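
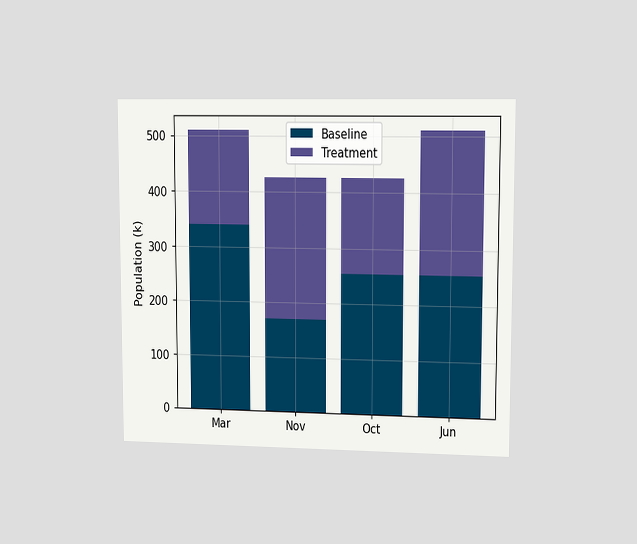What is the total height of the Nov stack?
425k

The chart is viewed at a slight angle. The Nov stack's top reaches 425k on the y-axis.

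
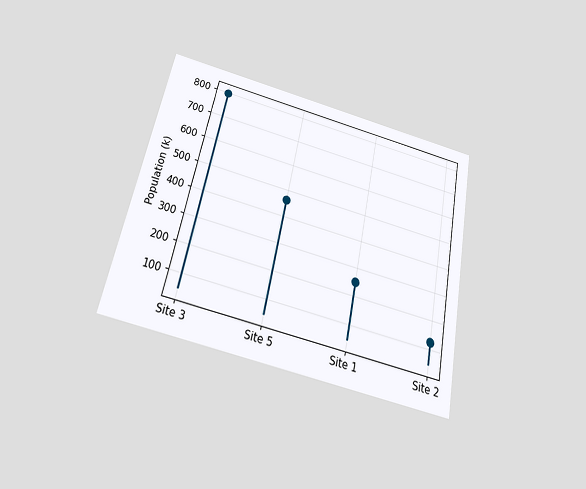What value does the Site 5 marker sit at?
462k

The chart is tilted about 12° clockwise and viewed slightly from below. The Site 5 marker sits at 462k.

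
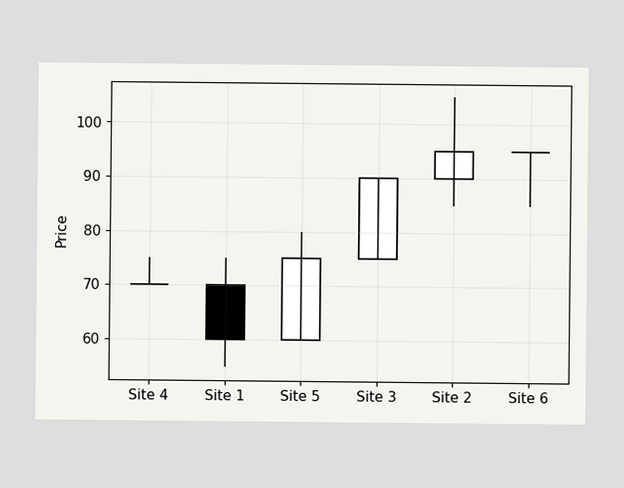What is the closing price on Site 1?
60

The Site 1 candle closes at 60.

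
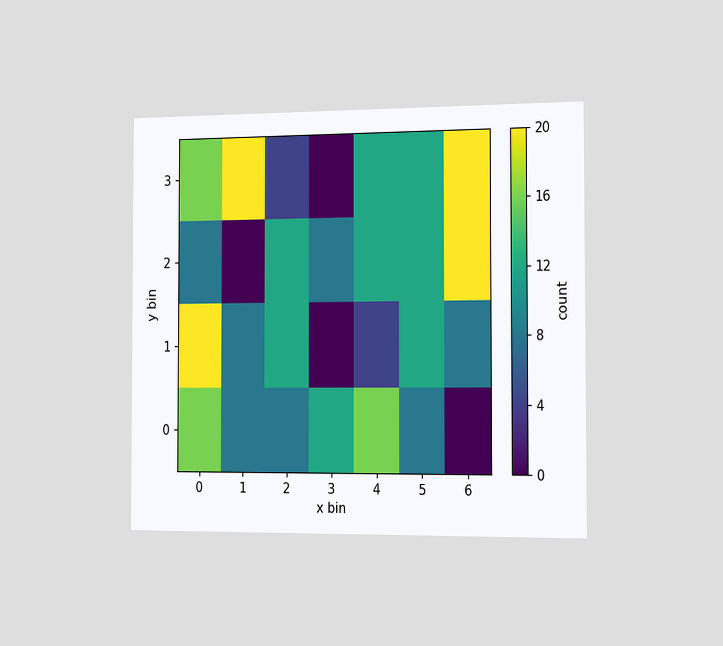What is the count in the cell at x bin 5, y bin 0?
The chart is viewed slightly from the right. Matching the cell (5, 0) against the colorbar gives 8.

8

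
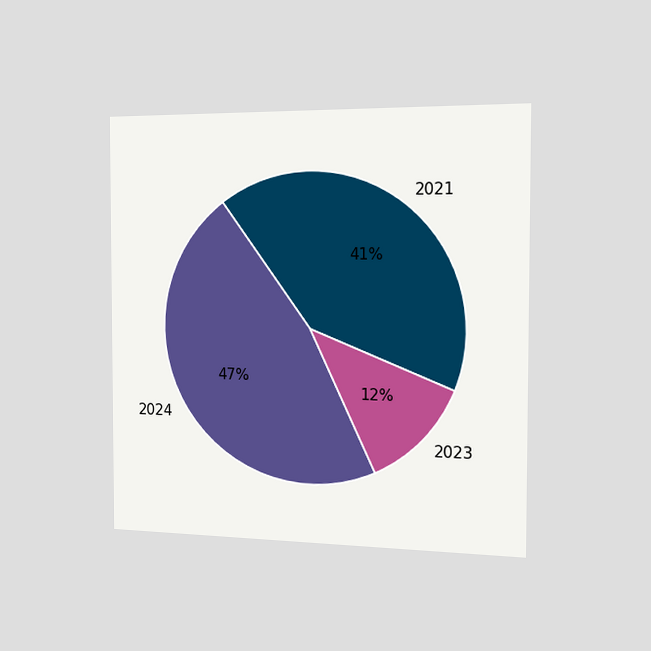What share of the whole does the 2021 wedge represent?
The chart is viewed slightly from the right. The 2021 slice takes up 41% of the pie.

41%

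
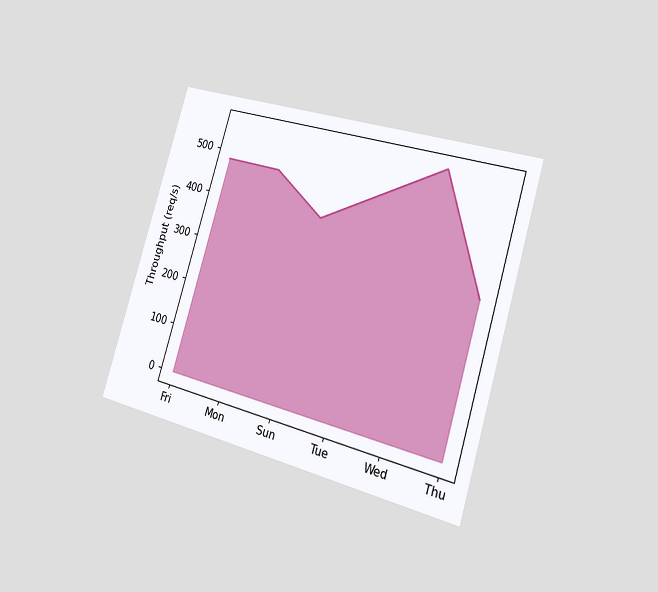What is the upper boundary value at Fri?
480req/s

The chart is tilted about 16° clockwise and viewed slightly from the right. At Fri the upper boundary is at 480req/s.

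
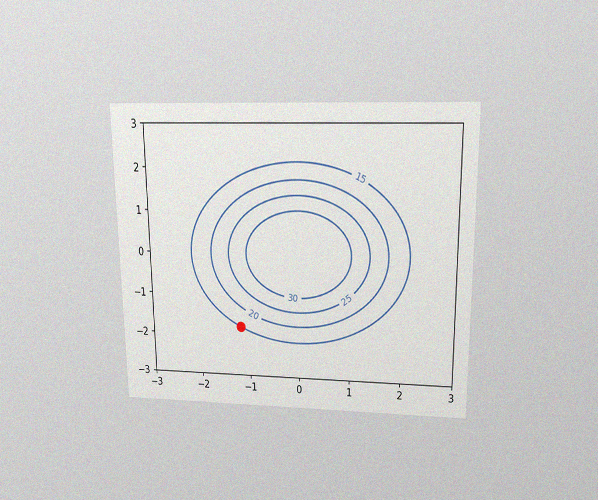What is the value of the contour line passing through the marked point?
The chart is viewed slightly from above, with some photo noise. The marked point sits on the contour labelled 15.

15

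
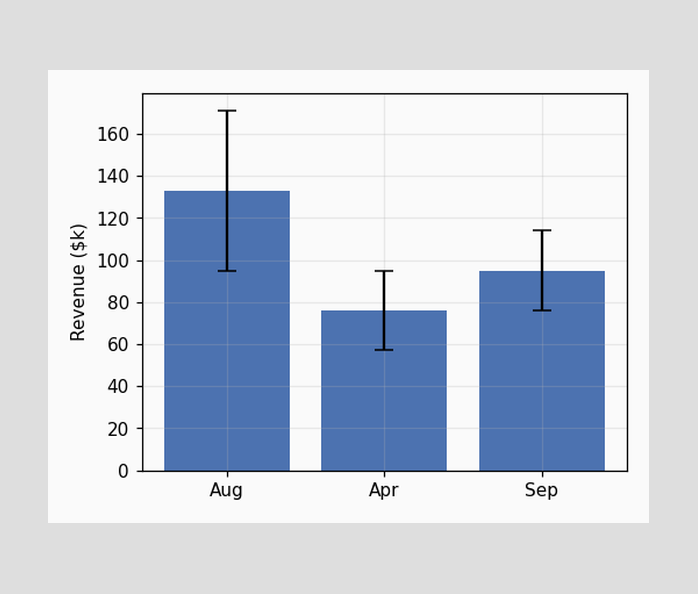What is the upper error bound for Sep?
The Sep bar's upper whisker reaches $114k.

$114k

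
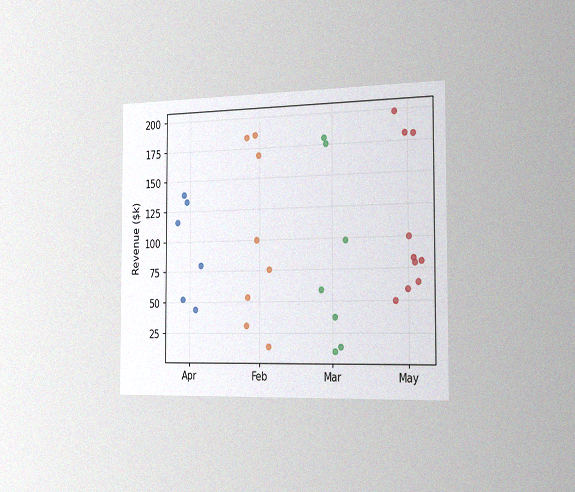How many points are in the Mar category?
7

The chart is viewed slightly from the right, with some photo noise. Counting the markers in the Mar column gives 7.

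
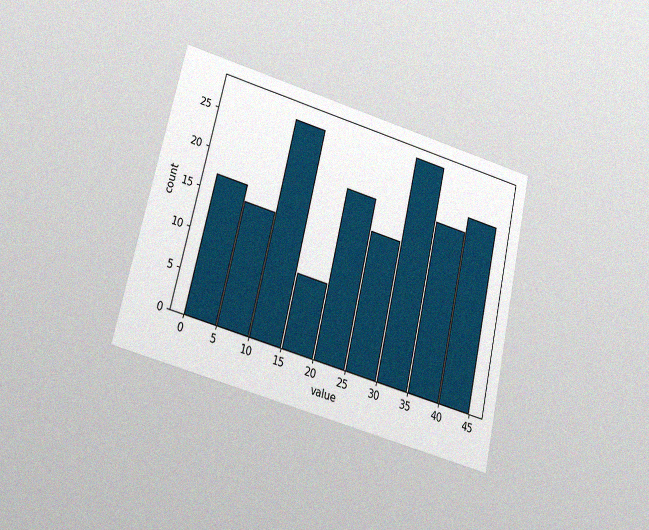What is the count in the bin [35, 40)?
21

The chart is tilted about 13° clockwise and viewed slightly from below, with some photo noise. The [35, 40) bin has height 21.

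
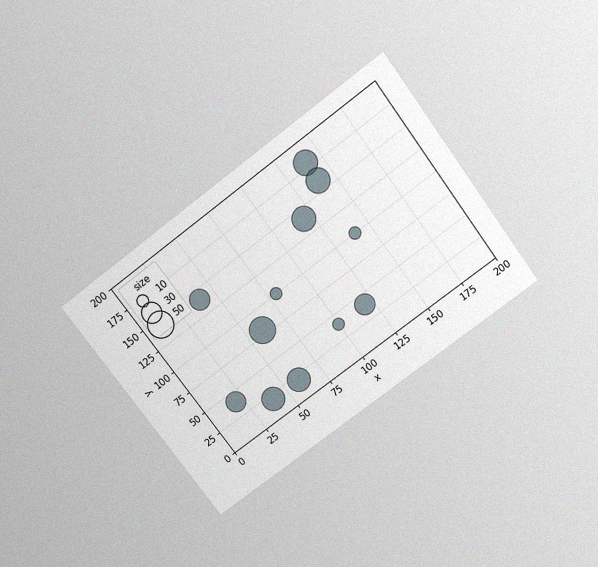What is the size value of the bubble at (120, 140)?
40

The chart is tilted about 37° counter-clockwise and viewed slightly from above, with some photo noise. Matching the bubble at (120, 140) against the size legend gives 40.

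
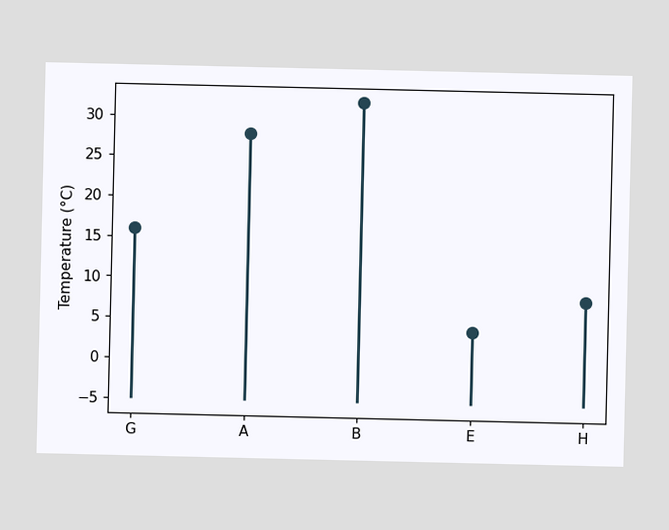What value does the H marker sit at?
The H marker sits at 8°C.

8°C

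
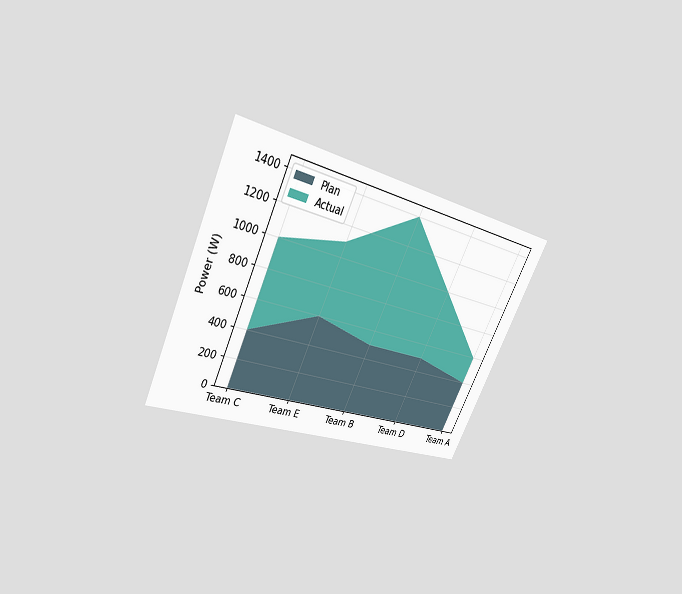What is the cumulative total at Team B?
The chart is tilted about 25° clockwise and viewed slightly from above. The stacked total at Team B reaches 1400W.

1400W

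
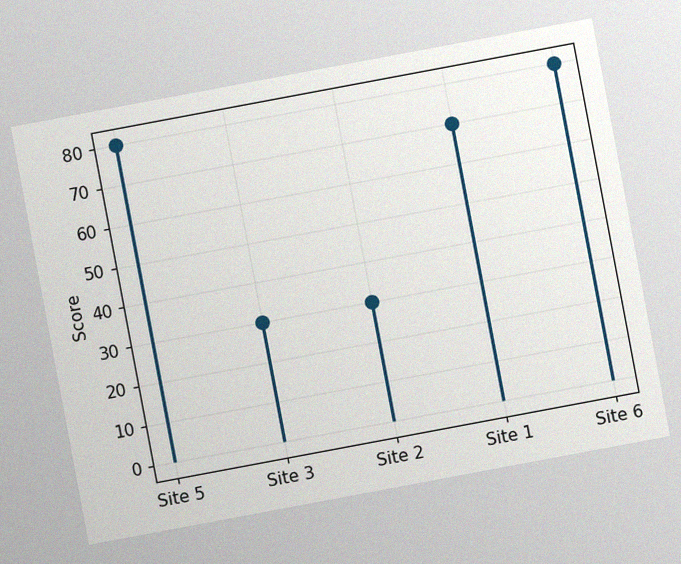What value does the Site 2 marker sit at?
30

The chart is tilted about 11° counter-clockwise, with some photo noise. The Site 2 marker sits at 30.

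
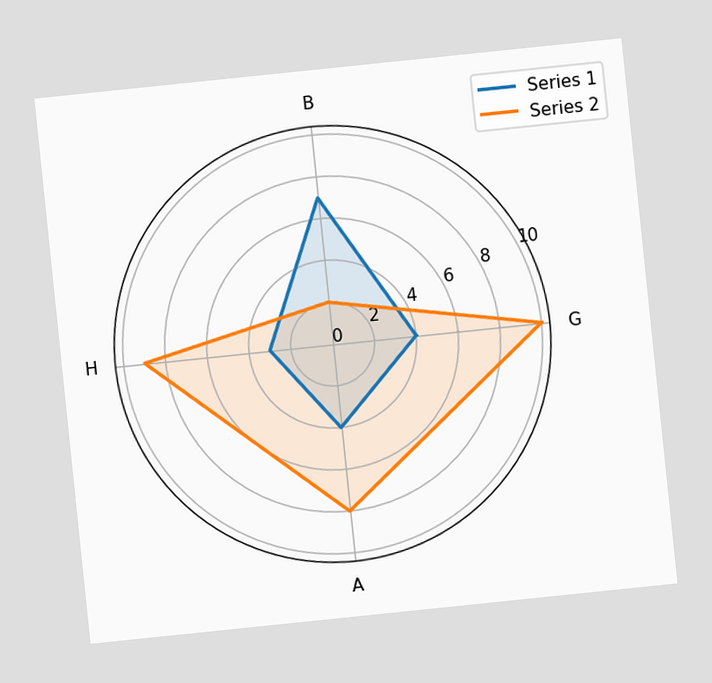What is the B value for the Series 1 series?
7

The chart is tilted about 6° counter-clockwise. On the B axis, Series 1 reaches 7.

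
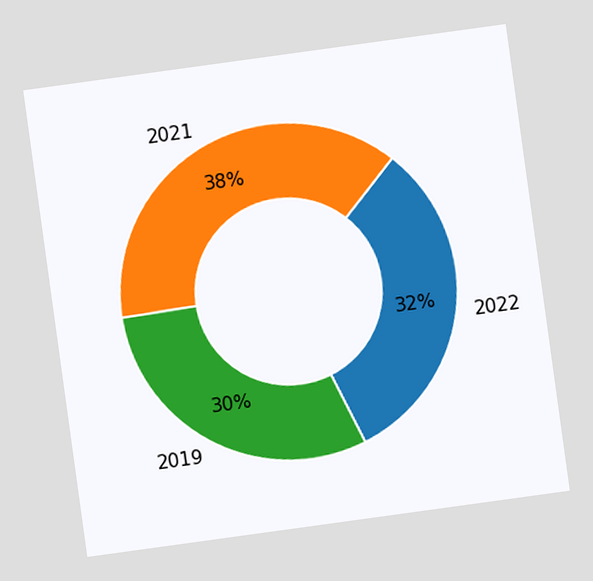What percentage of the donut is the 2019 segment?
The chart is tilted about 8° counter-clockwise. The 2019 segment takes up 30% of the ring.

30%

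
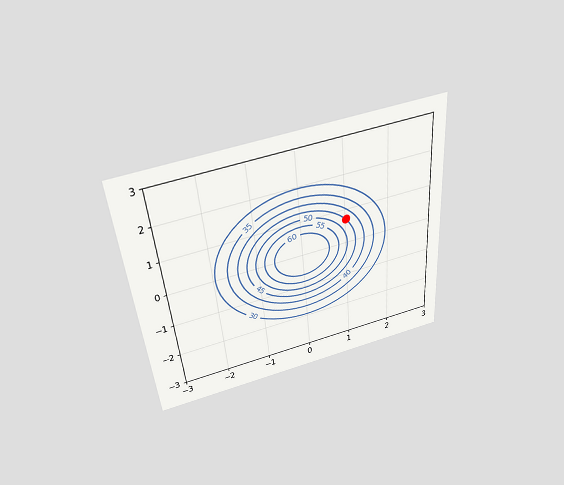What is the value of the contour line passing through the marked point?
45

The chart is tilted about 5° counter-clockwise and viewed slightly from above. The marked point sits on the contour labelled 45.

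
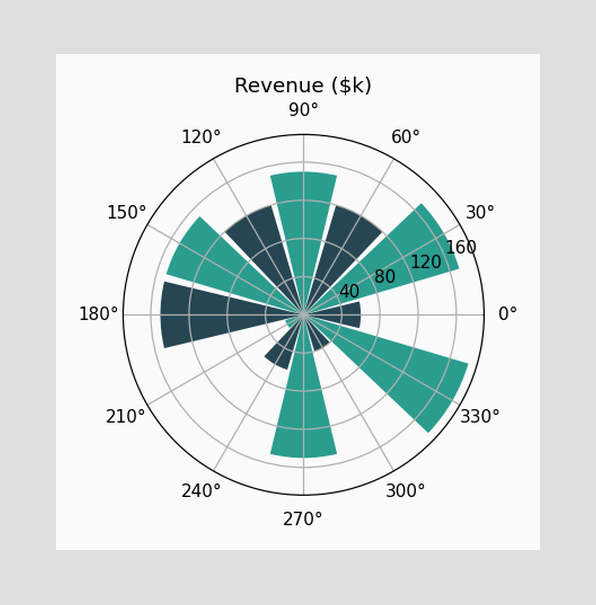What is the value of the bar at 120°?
The bar at 120° reaches $120k on the radial axis.

$120k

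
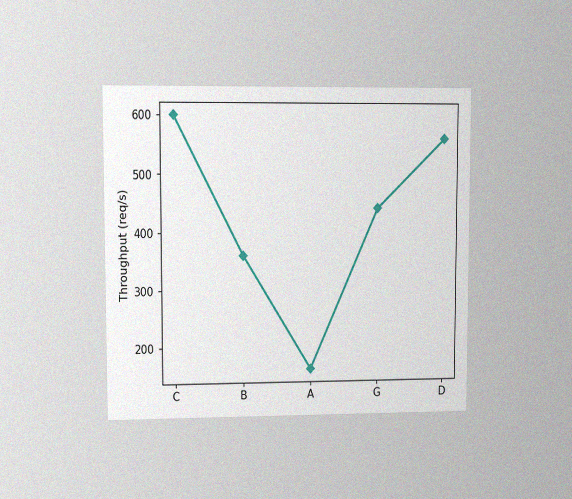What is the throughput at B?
The chart is viewed at a slight angle, with some photo noise. At B, the line is at 360req/s.

360req/s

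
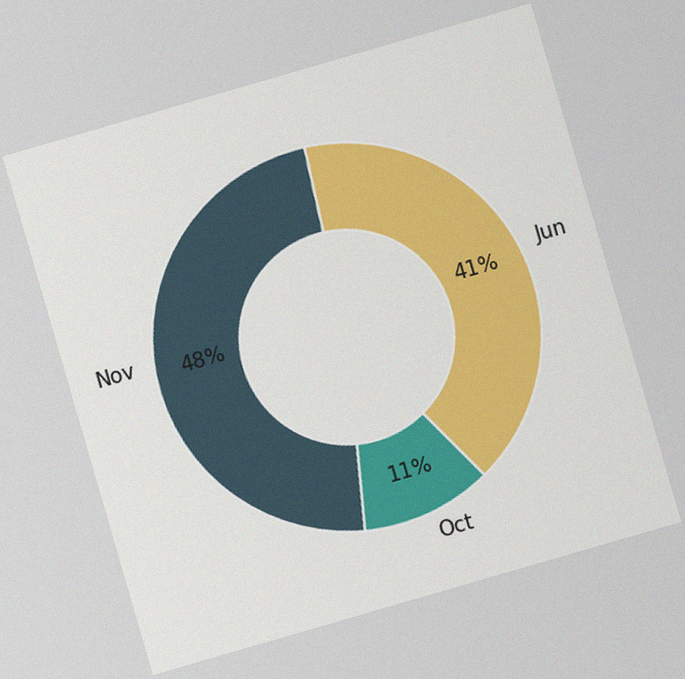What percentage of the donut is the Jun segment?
41%

The chart is tilted about 16° counter-clockwise, with some photo noise. The Jun segment takes up 41% of the ring.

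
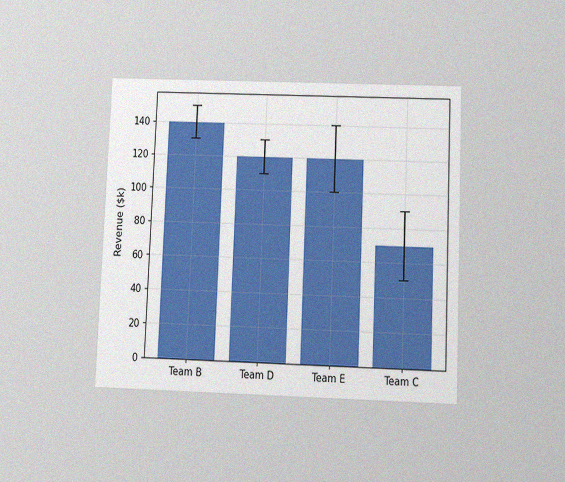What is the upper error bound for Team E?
The chart is tilted about 2° clockwise and viewed slightly from below, with some photo noise. The Team E bar's upper whisker reaches $140k.

$140k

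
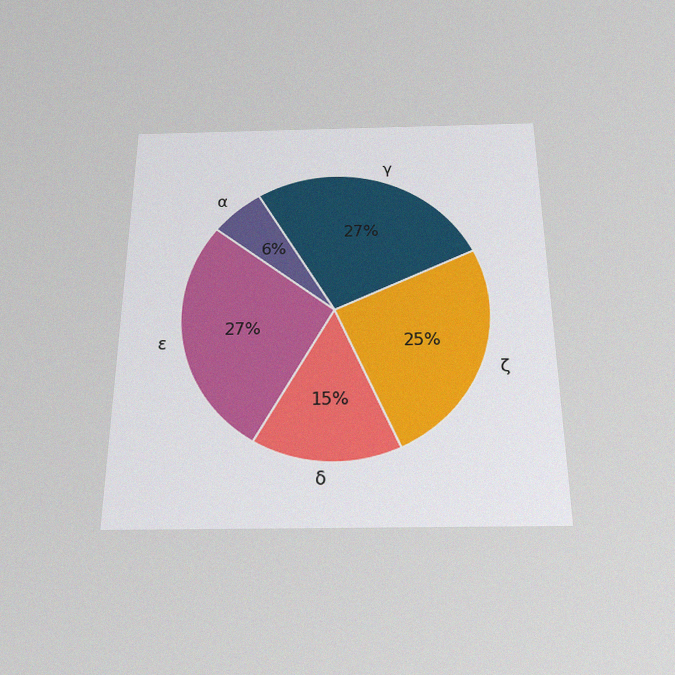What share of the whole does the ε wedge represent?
27%

The chart is viewed slightly from below, with some photo noise. The ε slice takes up 27% of the pie.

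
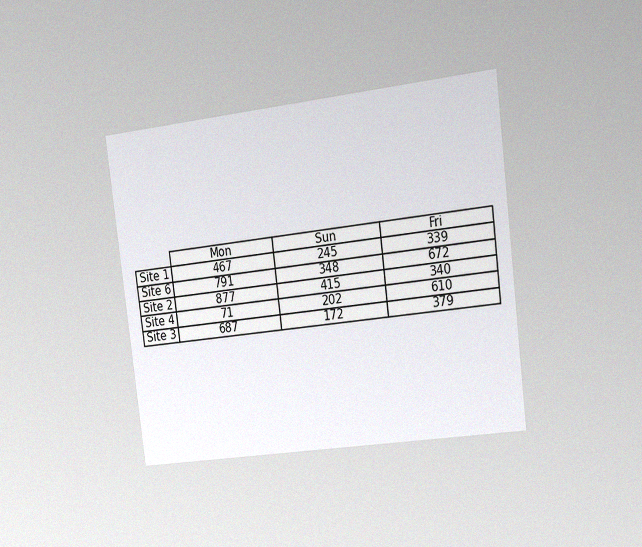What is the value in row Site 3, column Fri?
379

The chart is tilted about 7° counter-clockwise and viewed at a slight angle, with some photo noise. The (Site 3, Fri) cell reads 379.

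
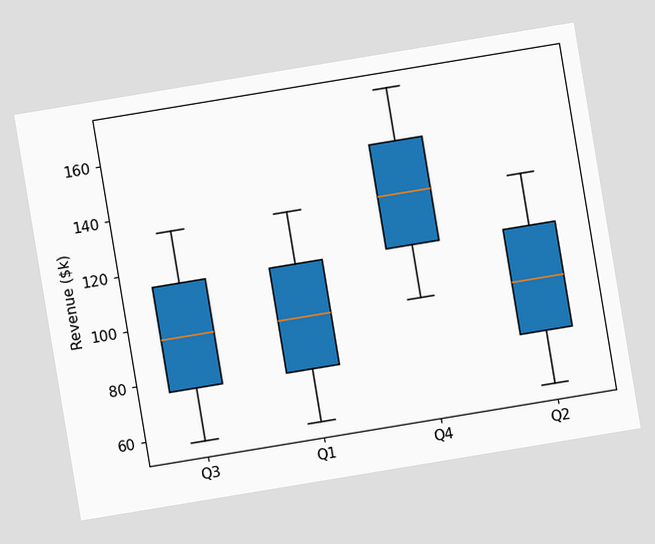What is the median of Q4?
The chart is tilted about 9° counter-clockwise. The median line in the Q4 box sits at $133k.

$133k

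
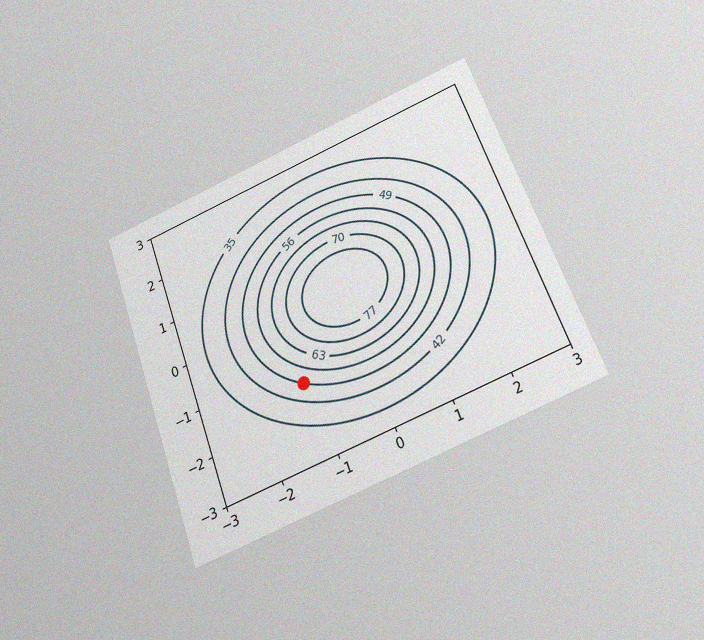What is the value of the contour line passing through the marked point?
The chart is tilted about 20° counter-clockwise and viewed slightly from below, with some photo noise. The marked point sits on the contour labelled 49.

49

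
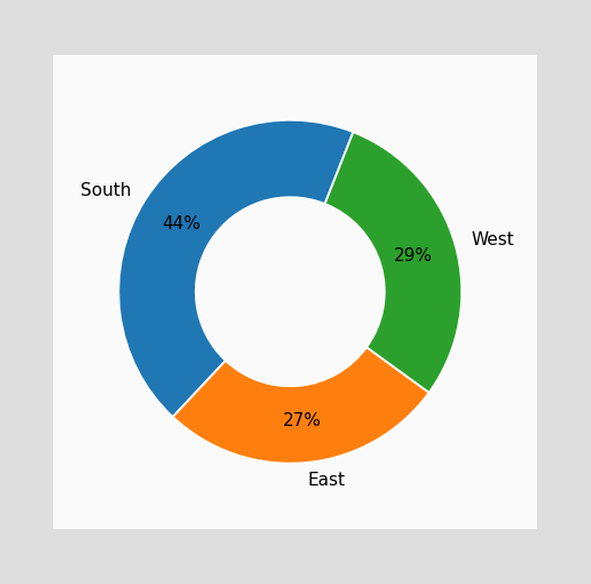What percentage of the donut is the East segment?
The East segment takes up 27% of the ring.

27%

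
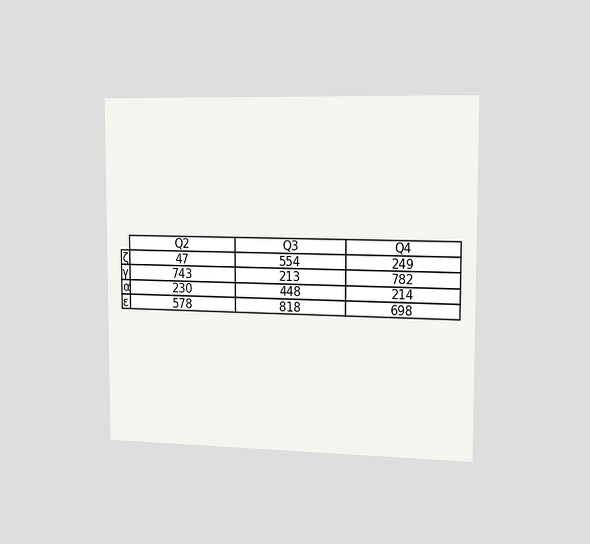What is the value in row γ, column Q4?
782

The chart is viewed slightly from the right. The (γ, Q4) cell reads 782.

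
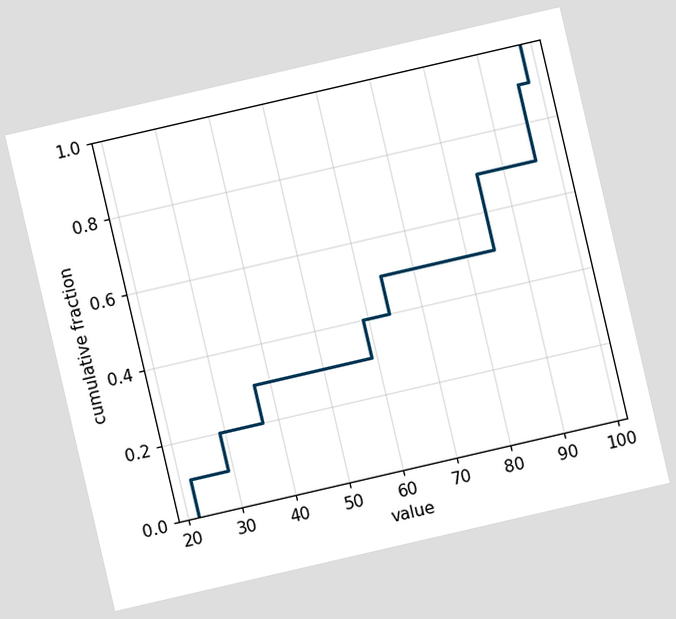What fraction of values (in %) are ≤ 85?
70%

The chart is tilted about 13° counter-clockwise. At x=85 the ECDF step is at 70%.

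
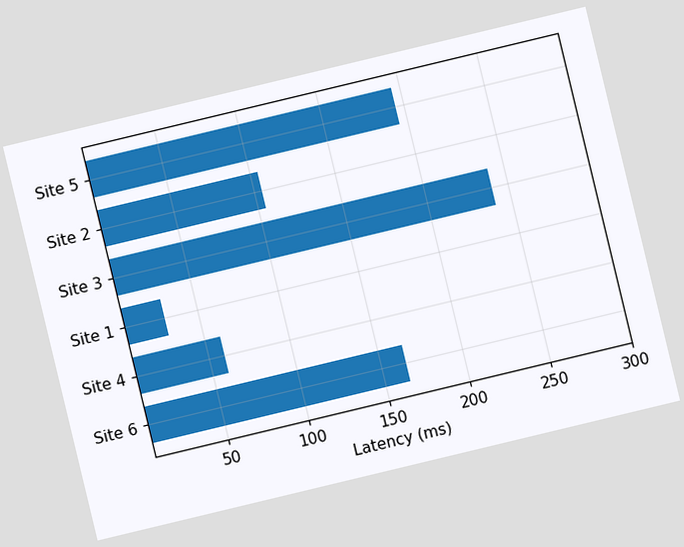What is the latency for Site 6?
The chart is tilted about 14° counter-clockwise. Reading along the chart's x-axis, the Site 6 bar reaches 165ms.

165ms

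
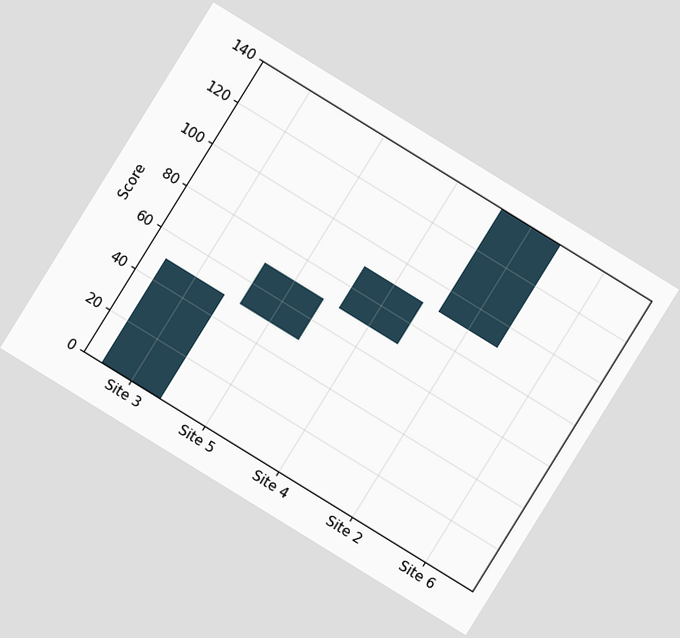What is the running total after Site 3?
50

The chart is tilted about 32° clockwise. After Site 3 the running total reaches 50.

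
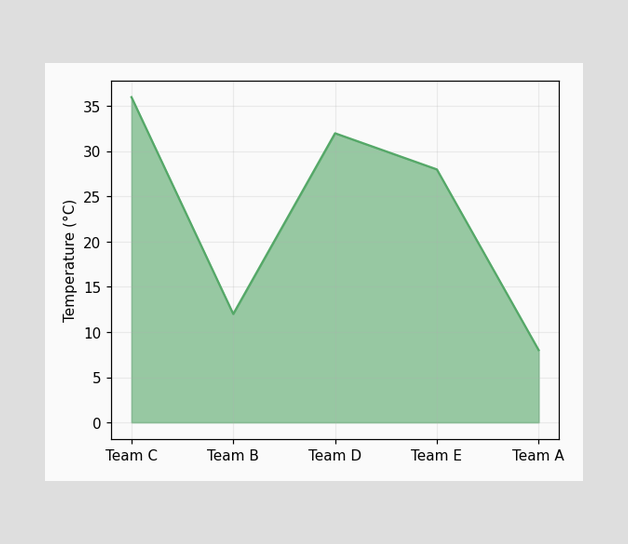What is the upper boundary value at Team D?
32°C

At Team D the upper boundary is at 32°C.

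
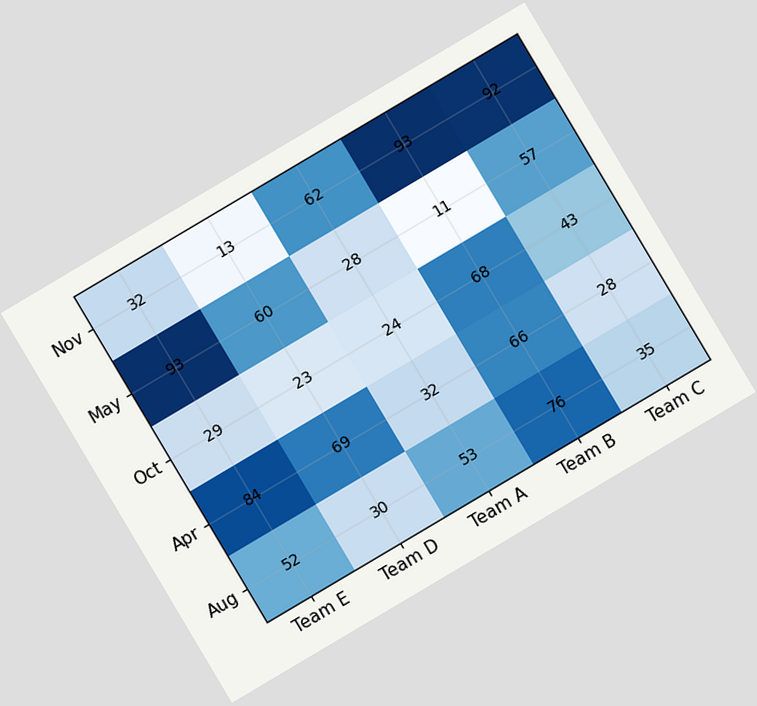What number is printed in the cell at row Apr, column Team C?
The chart is tilted about 31° counter-clockwise. The (Apr, Team C) cell reads 28.

28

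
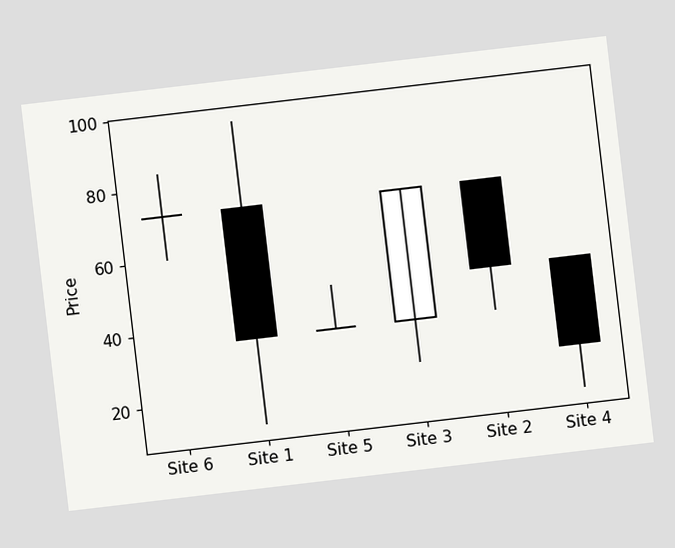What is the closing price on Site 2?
48

The chart is tilted about 7° counter-clockwise. The Site 2 candle closes at 48.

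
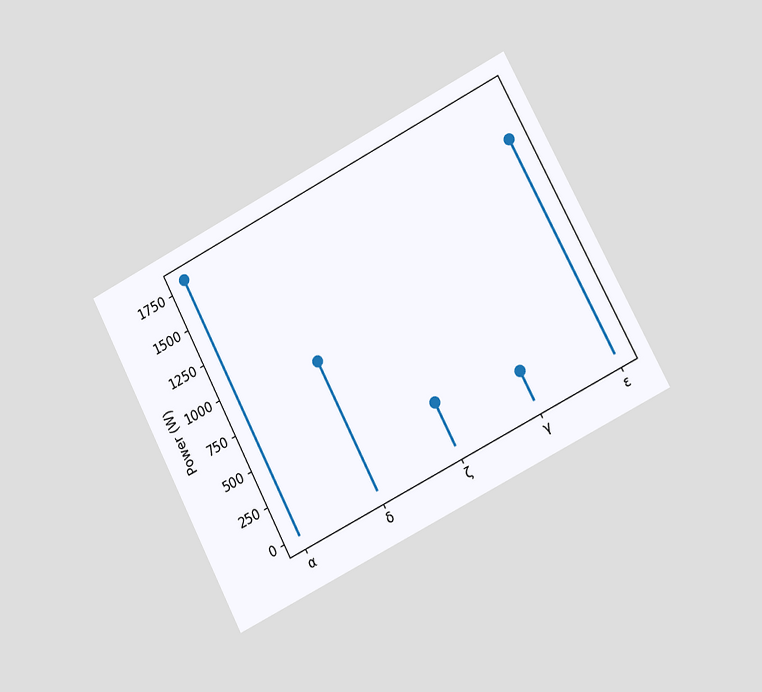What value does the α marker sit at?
The chart is tilted about 27° counter-clockwise and viewed slightly from the right. The α marker sits at 1800W.

1800W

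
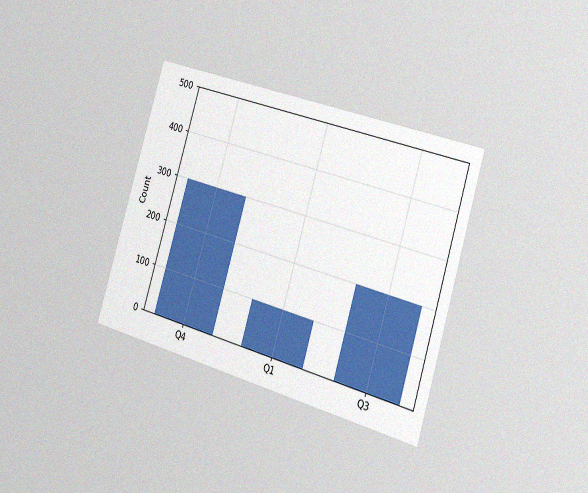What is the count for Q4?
300

The chart is tilted about 16° clockwise and viewed slightly from the right, with some photo noise. Reading along the chart's y-axis, the Q4 bar reaches 300.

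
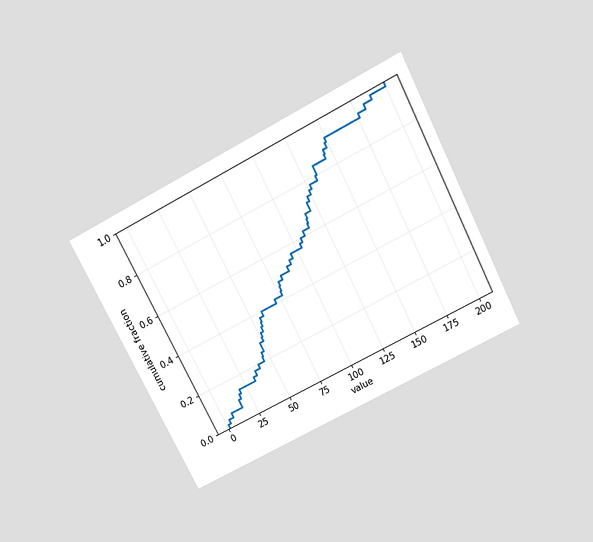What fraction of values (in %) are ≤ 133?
The chart is tilted about 27° counter-clockwise and viewed slightly from above. At x=133 the ECDF step is at 80%.

80%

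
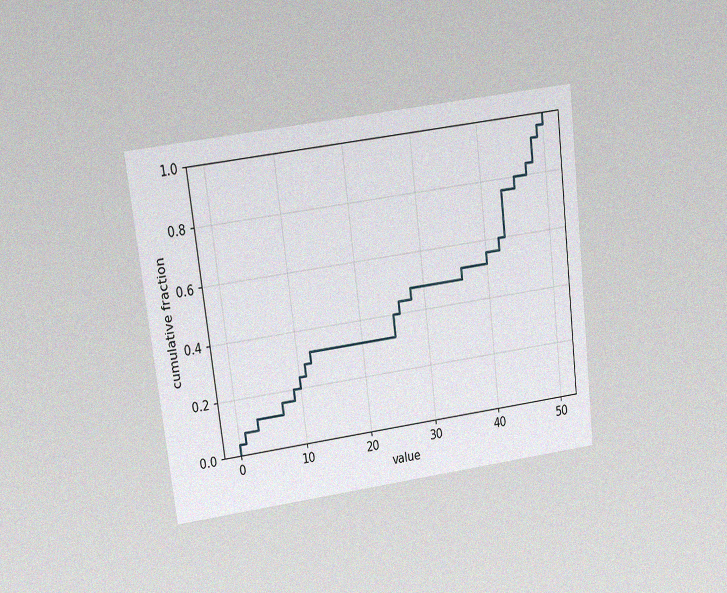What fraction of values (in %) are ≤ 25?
40%

The chart is tilted about 7° counter-clockwise and viewed at a slight angle, with some photo noise. At x=25 the ECDF step is at 40%.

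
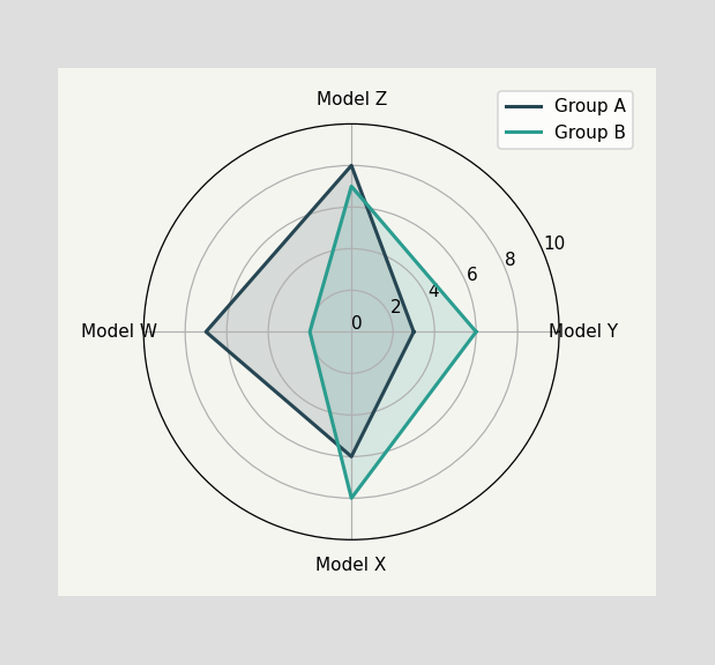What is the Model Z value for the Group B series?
7

On the Model Z axis, Group B reaches 7.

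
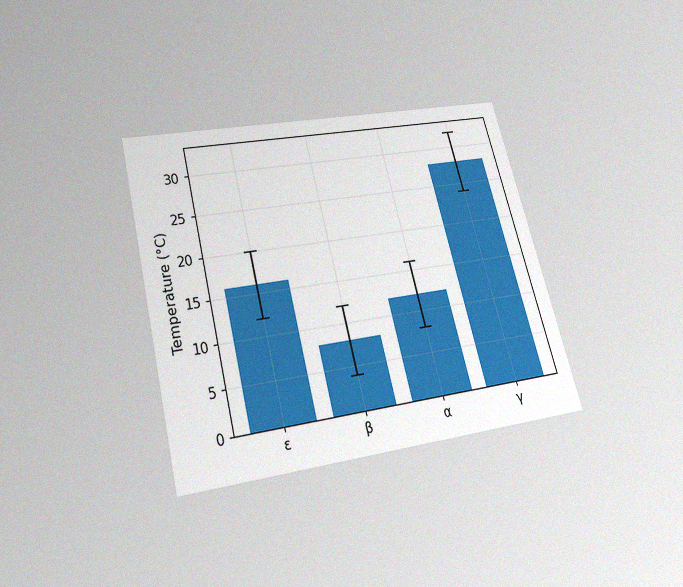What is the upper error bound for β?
The chart is tilted about 14° counter-clockwise and viewed slightly from below, with some photo noise. The β bar's upper whisker reaches 12°C.

12°C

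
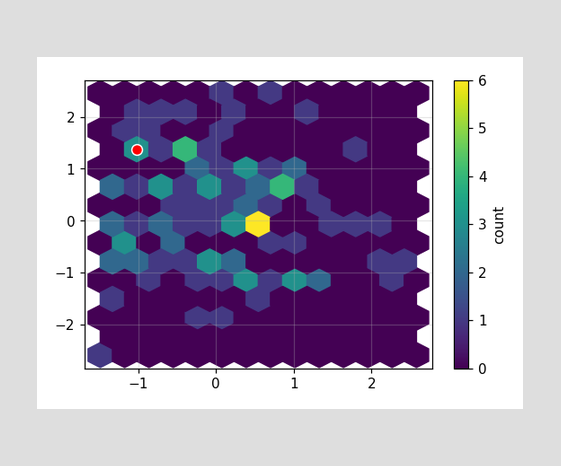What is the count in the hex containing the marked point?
The marked hex reads 3 on the colorbar.

3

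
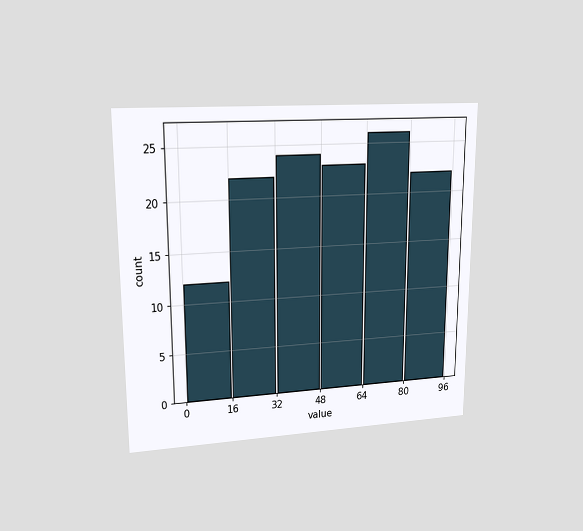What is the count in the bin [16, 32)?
22

The chart is viewed at a slight angle. The [16, 32) bin has height 22.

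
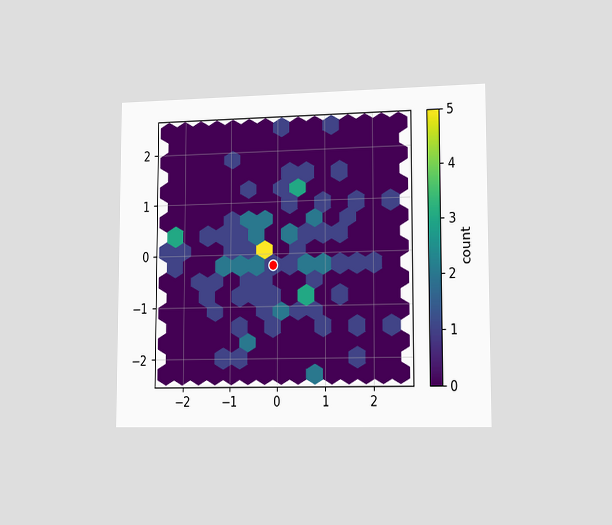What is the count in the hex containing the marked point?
The chart is viewed slightly from the right. The marked hex reads 1 on the colorbar.

1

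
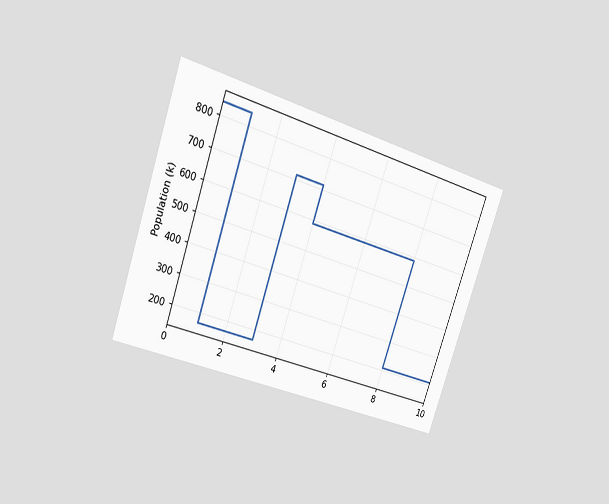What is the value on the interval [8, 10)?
210k

The chart is tilted about 19° clockwise and viewed at a slight angle. On [8, 10) the step sits at 210k.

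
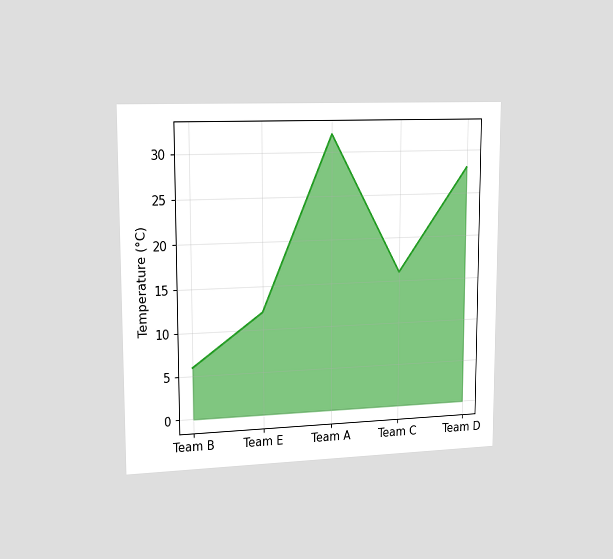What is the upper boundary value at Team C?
The chart is viewed slightly from the left. At Team C the upper boundary is at 16°C.

16°C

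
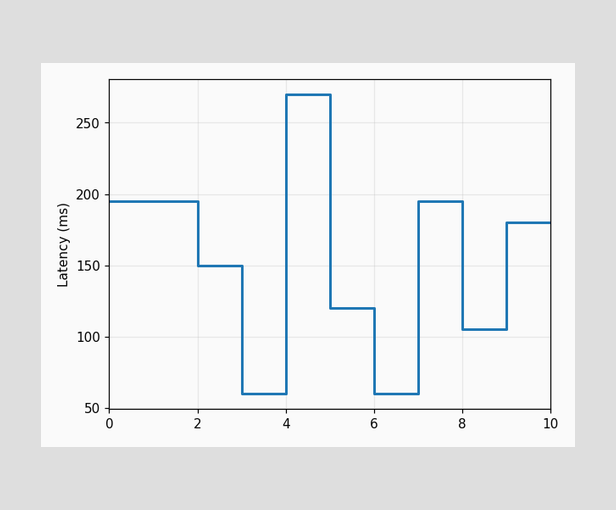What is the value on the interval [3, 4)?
60ms

On [3, 4) the step sits at 60ms.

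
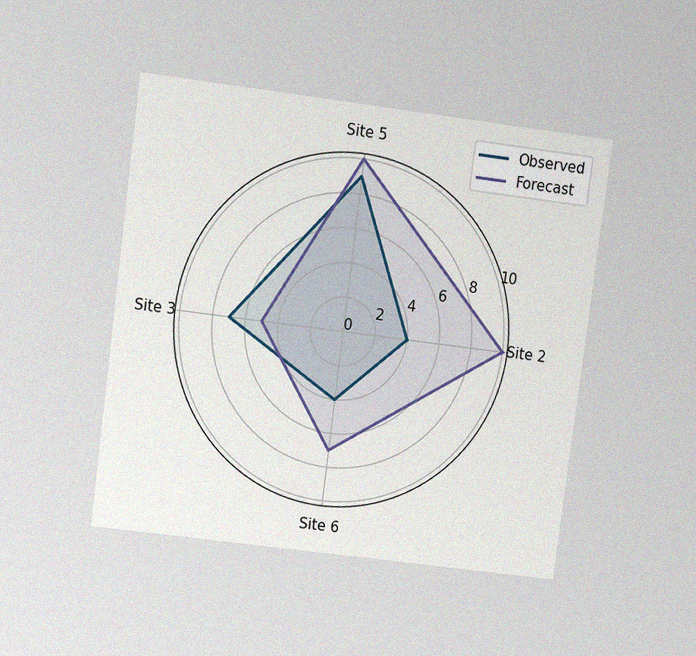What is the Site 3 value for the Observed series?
7

The chart is tilted about 7° clockwise and viewed at a slight angle, with some photo noise. On the Site 3 axis, Observed reaches 7.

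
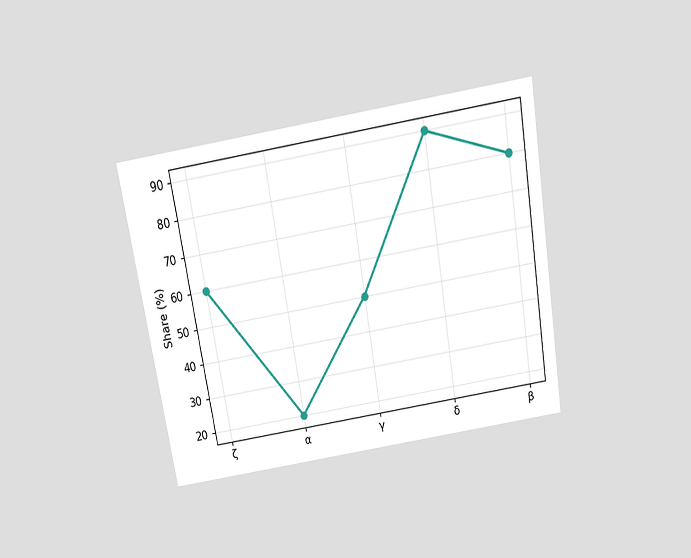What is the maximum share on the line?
90%

The chart is tilted about 9° counter-clockwise and viewed slightly from above. The highest point is at δ, and reading across to the y-axis gives 90%.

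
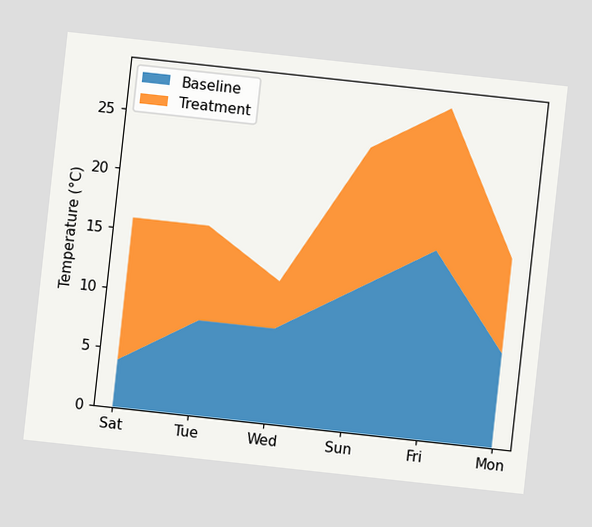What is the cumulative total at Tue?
The chart is tilted about 6° clockwise. The stacked total at Tue reaches 16°C.

16°C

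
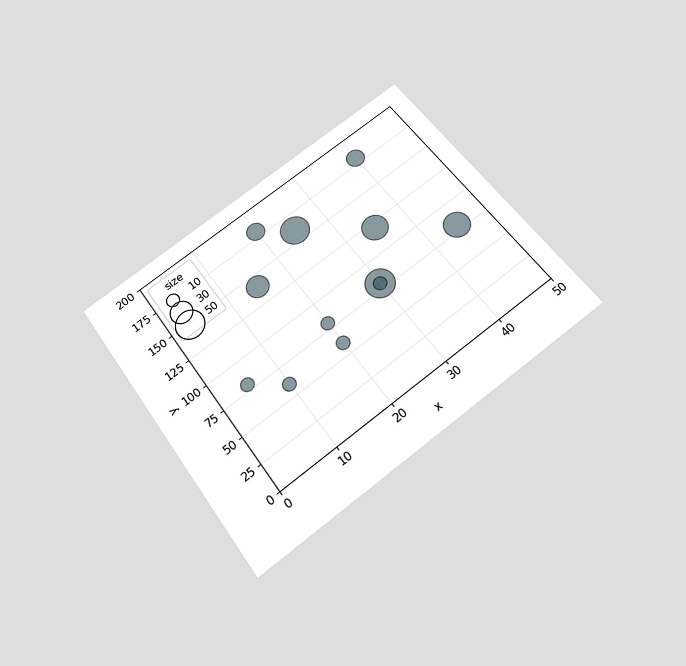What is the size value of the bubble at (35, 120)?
The chart is tilted about 36° counter-clockwise and viewed slightly from below. Matching the bubble at (35, 120) against the size legend gives 40.

40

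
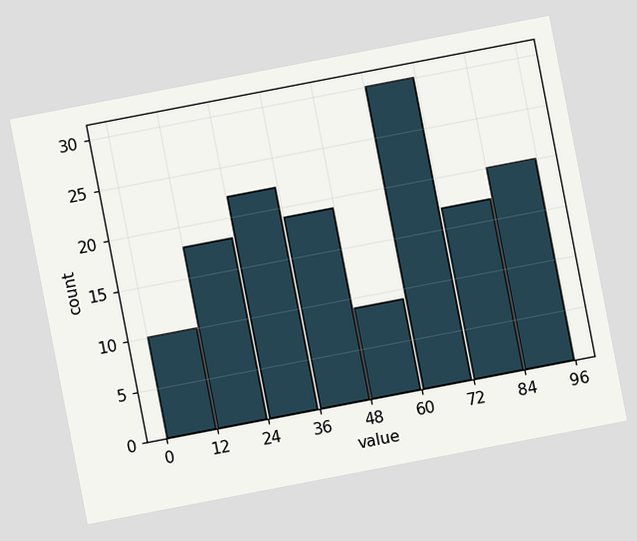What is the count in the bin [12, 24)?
The chart is tilted about 11° counter-clockwise. The [12, 24) bin has height 18.

18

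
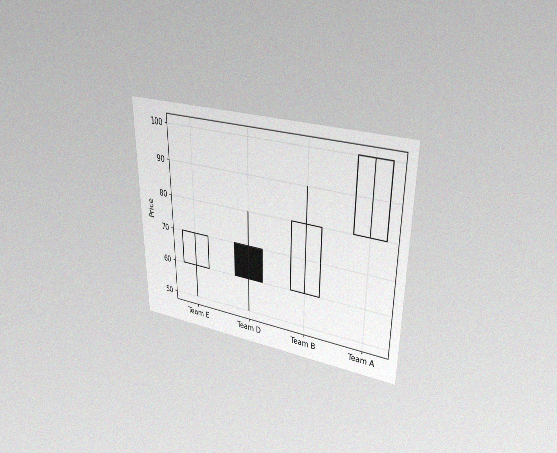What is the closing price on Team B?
80

The chart is viewed at a slight angle, with some photo noise. The Team B candle closes at 80.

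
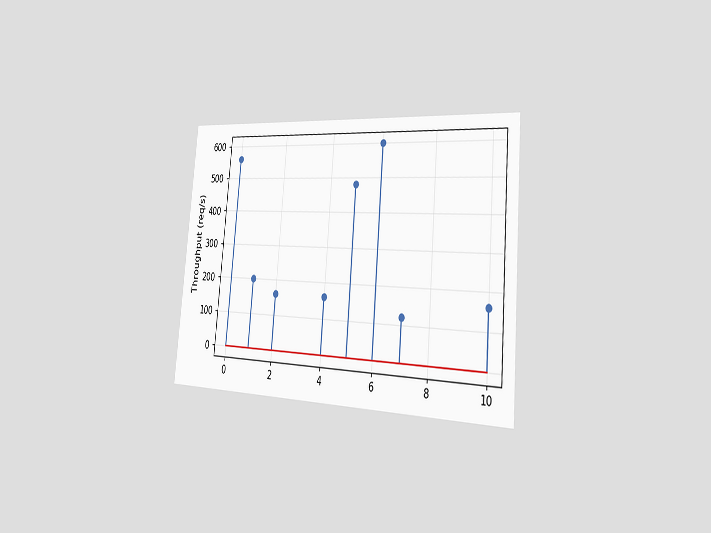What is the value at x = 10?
The chart is tilted about 5° clockwise and viewed slightly from the right. The stem at x=10 reaches 160req/s.

160req/s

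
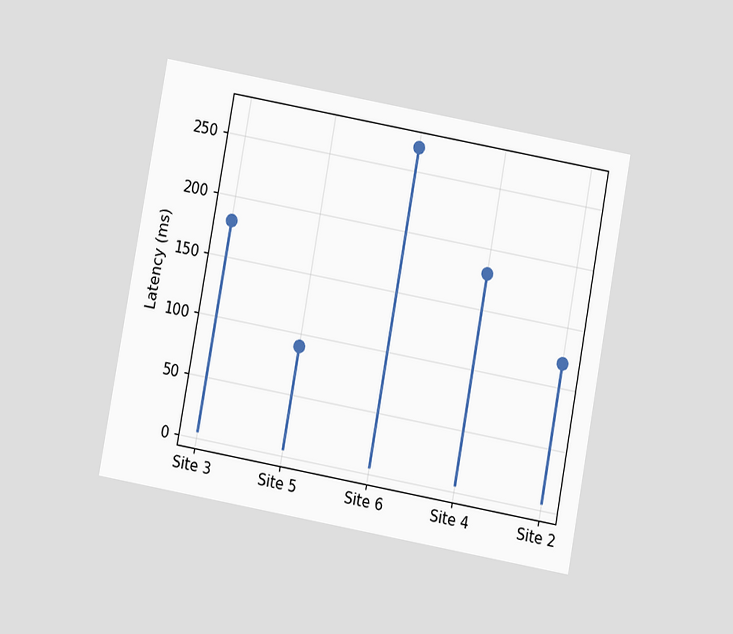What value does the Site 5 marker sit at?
90ms

The chart is tilted about 10° clockwise and viewed at a slight angle. The Site 5 marker sits at 90ms.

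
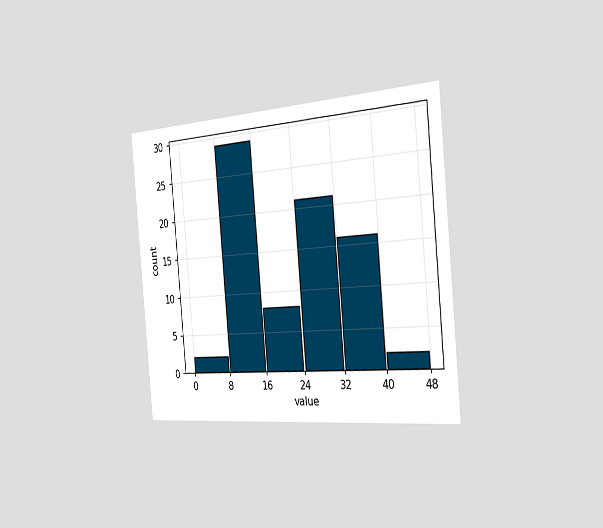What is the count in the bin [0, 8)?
2

The chart is tilted about 5° counter-clockwise and viewed slightly from the right. The [0, 8) bin has height 2.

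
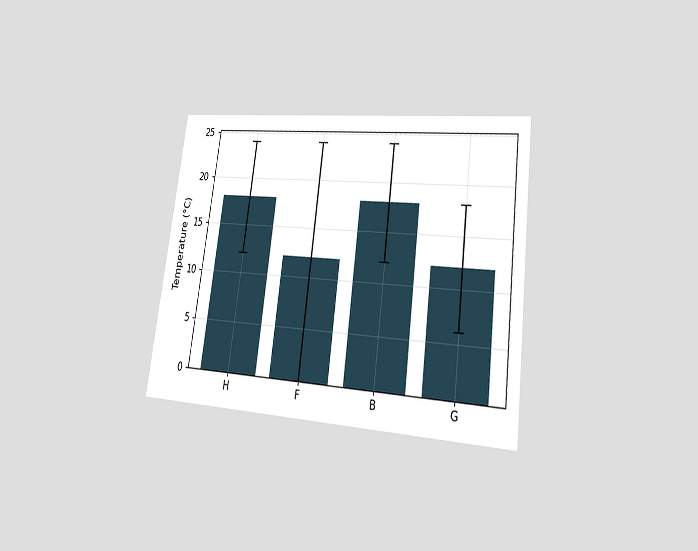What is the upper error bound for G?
18°C

The chart is tilted about 7° clockwise and viewed at a slight angle. The G bar's upper whisker reaches 18°C.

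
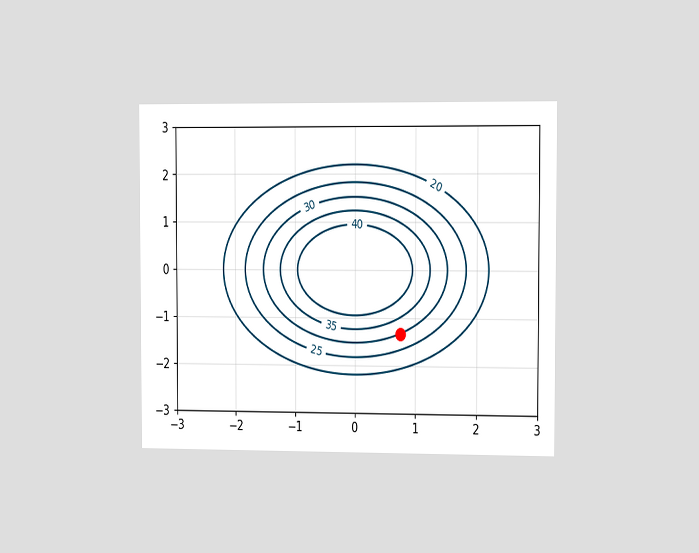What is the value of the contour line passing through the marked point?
The chart is viewed slightly from the right. The marked point sits on the contour labelled 30.

30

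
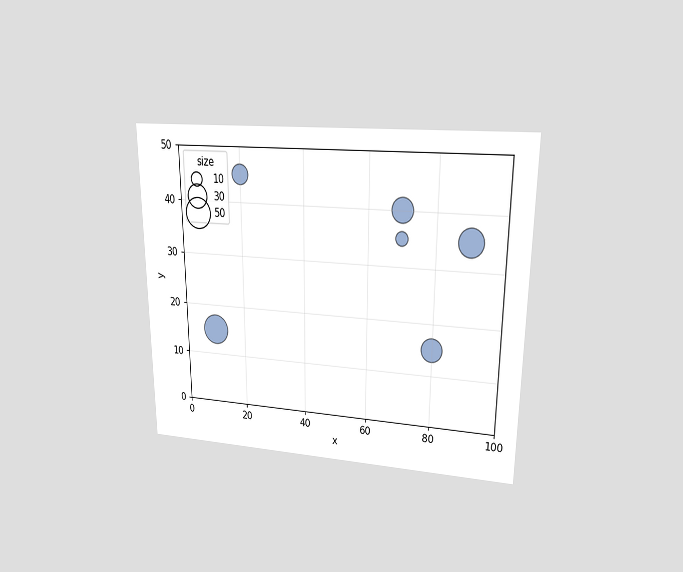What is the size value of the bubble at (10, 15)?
The chart is viewed at a slight angle. Matching the bubble at (10, 15) against the size legend gives 50.

50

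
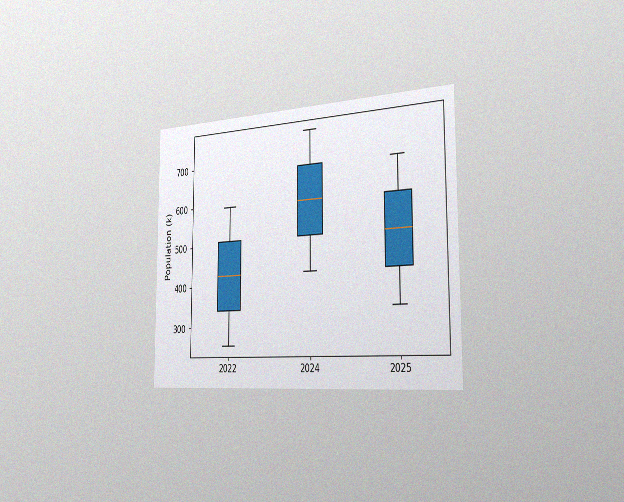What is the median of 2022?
425k

The chart is viewed slightly from the right, with some photo noise. The median line in the 2022 box sits at 425k.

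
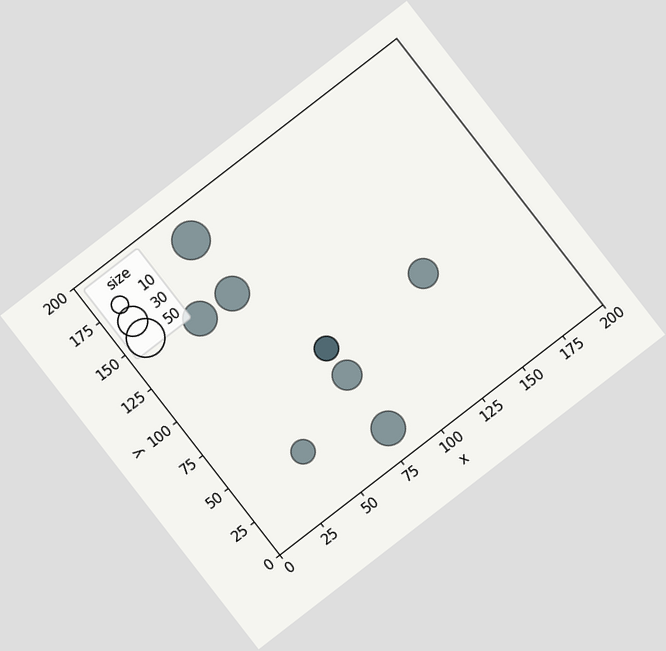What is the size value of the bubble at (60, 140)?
40

The chart is tilted about 38° counter-clockwise. Matching the bubble at (60, 140) against the size legend gives 40.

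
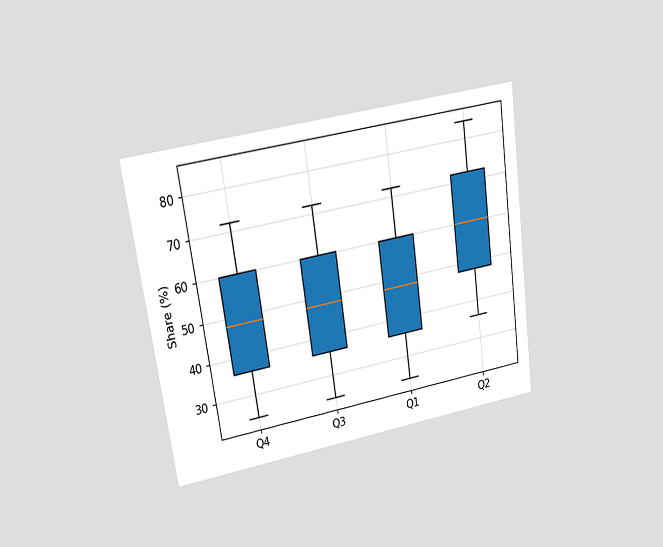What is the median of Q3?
48%

The chart is tilted about 8° counter-clockwise and viewed at a slight angle. The median line in the Q3 box sits at 48%.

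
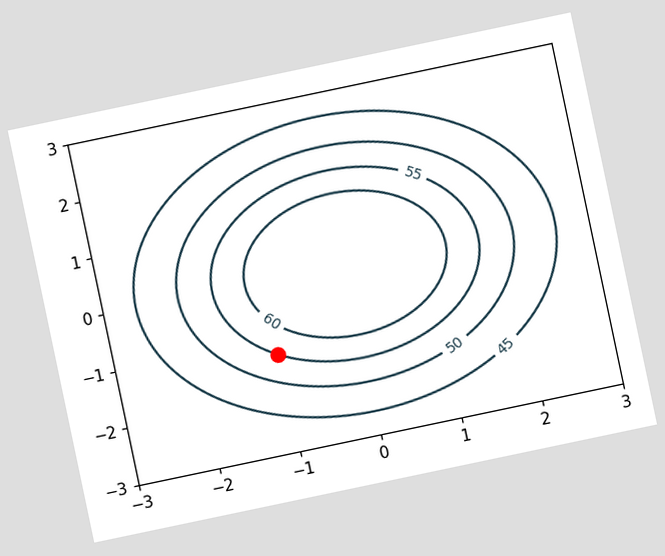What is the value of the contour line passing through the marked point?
The chart is tilted about 12° counter-clockwise. The marked point sits on the contour labelled 55.

55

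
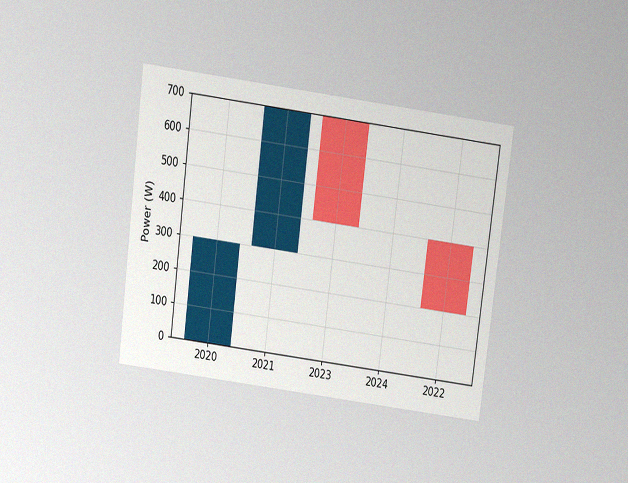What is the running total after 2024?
400W

The chart is tilted about 7° clockwise and viewed slightly from above, with some photo noise. After 2024 the running total reaches 400W.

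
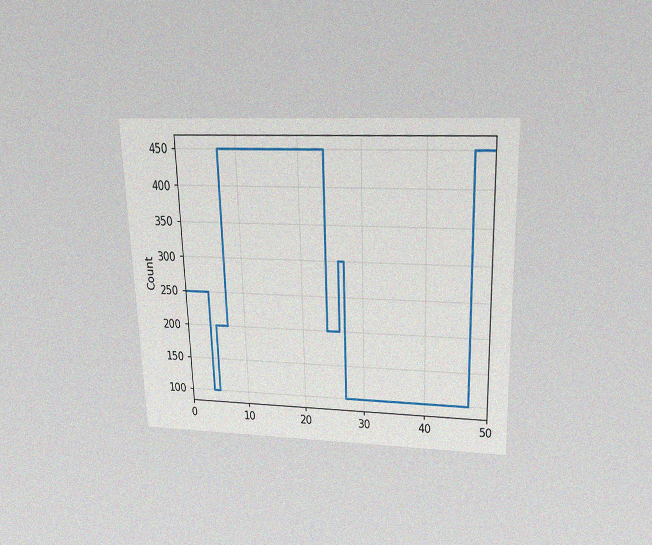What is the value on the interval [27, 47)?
The chart is viewed slightly from above, with some photo noise. On [27, 47) the step sits at 100.

100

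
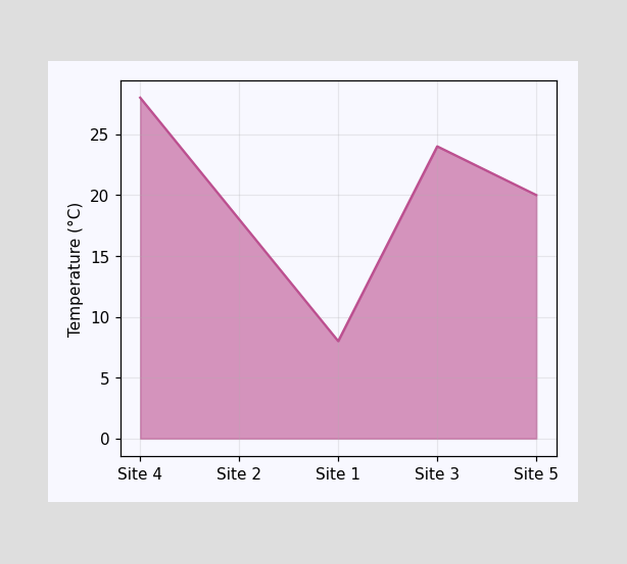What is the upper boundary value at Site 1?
At Site 1 the upper boundary is at 8°C.

8°C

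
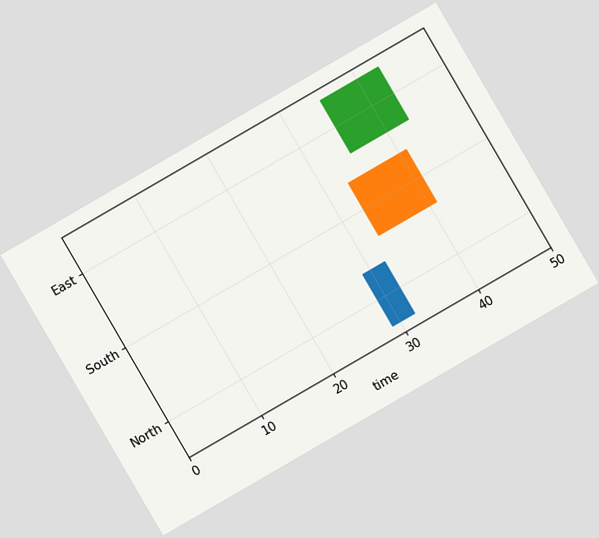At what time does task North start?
The chart is tilted about 30° counter-clockwise. The North bar begins at t=29.

29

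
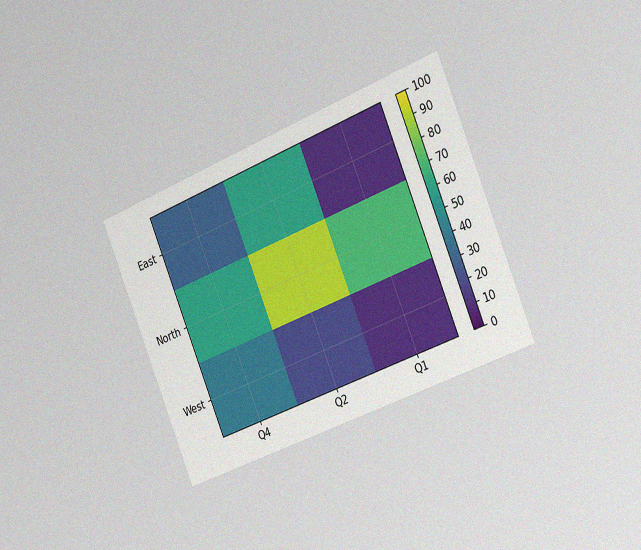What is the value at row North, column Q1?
70

The chart is tilted about 22° counter-clockwise and viewed slightly from the right, with some photo noise. Matching cell (North, Q1) against the colorbar gives 70.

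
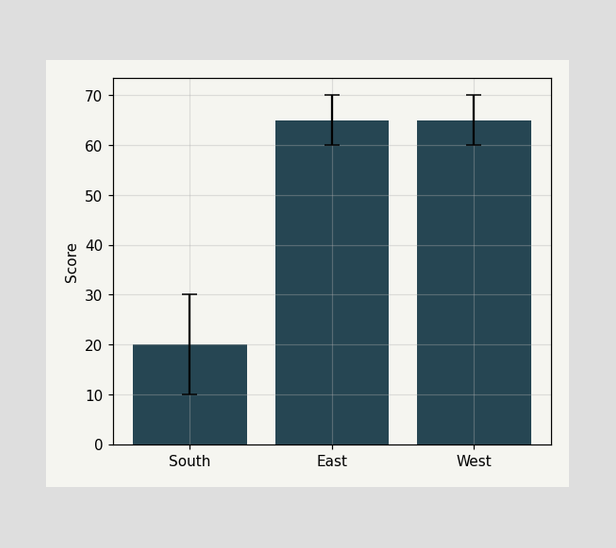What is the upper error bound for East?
70

The East bar's upper whisker reaches 70.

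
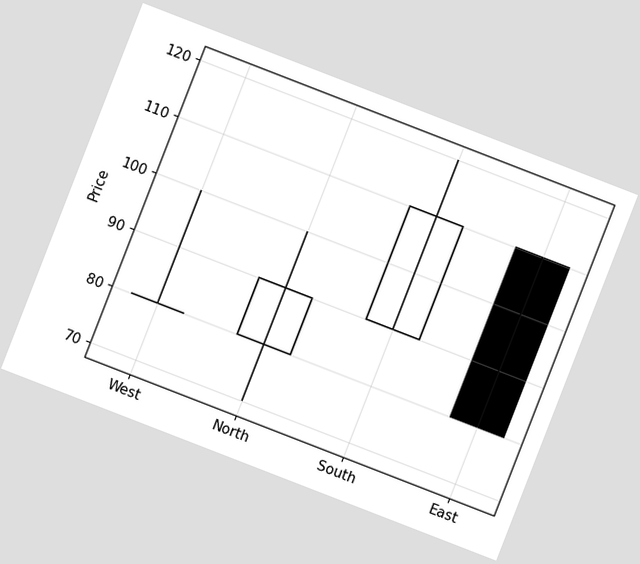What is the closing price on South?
110

The chart is tilted about 21° clockwise. The South candle closes at 110.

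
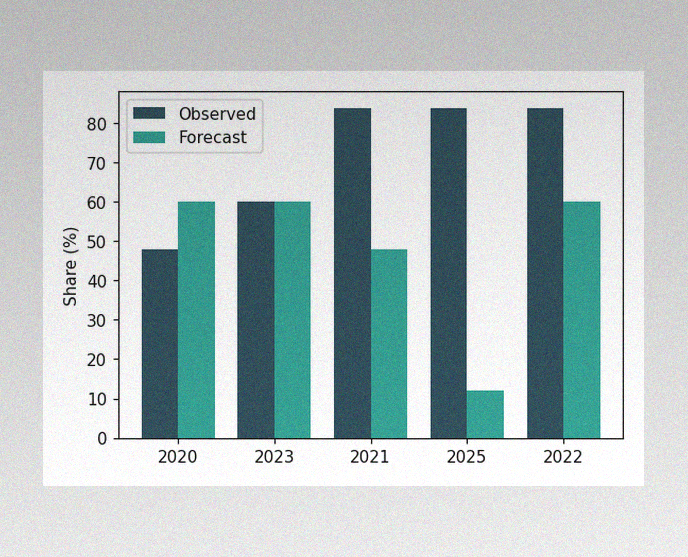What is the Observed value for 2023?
The image has some photo noise and uneven lighting. The Observed bar at 2023 reaches 60% on the y-axis.

60%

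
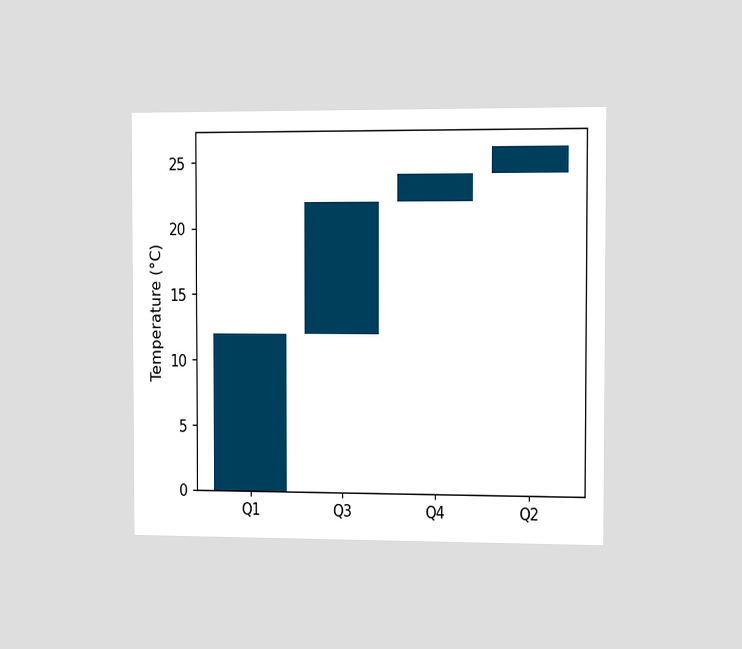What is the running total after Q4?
24°C

The chart is viewed slightly from the right. After Q4 the running total reaches 24°C.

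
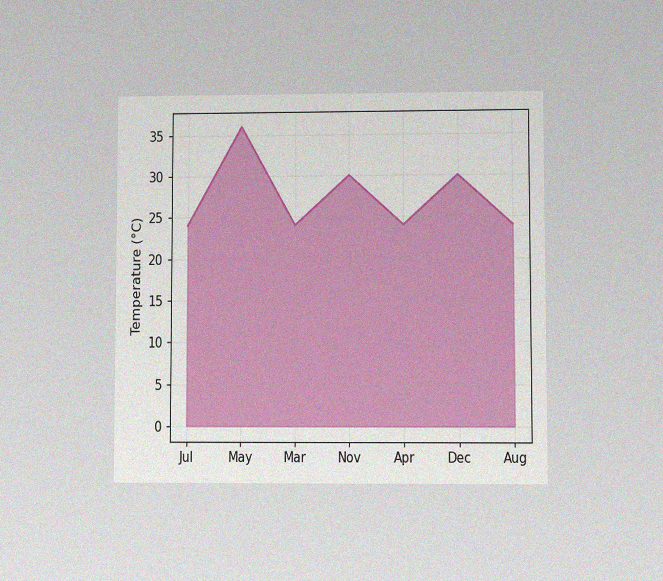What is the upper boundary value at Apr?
The chart is viewed at a slight angle, with some photo noise. At Apr the upper boundary is at 24°C.

24°C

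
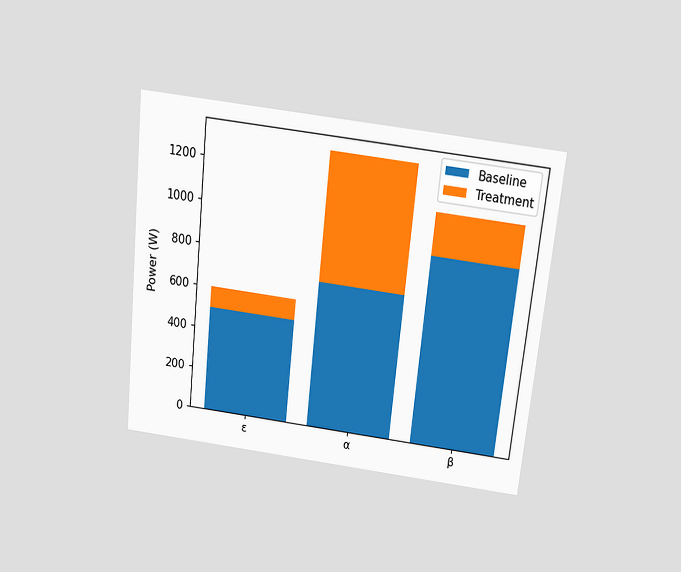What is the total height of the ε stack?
600W

The chart is tilted about 6° clockwise and viewed slightly from above. The ε stack's top reaches 600W on the y-axis.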